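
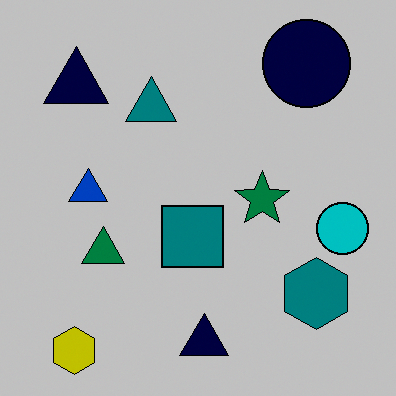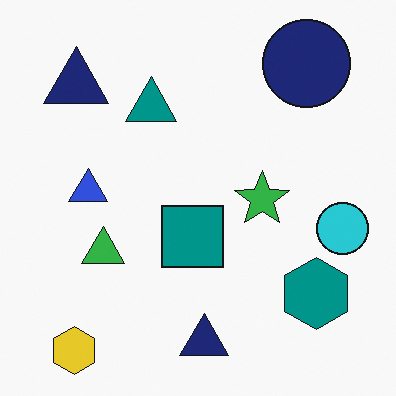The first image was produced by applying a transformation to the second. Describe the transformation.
The image was heavily posterized to just a handful of flat colors.

Each flat color has snapped to a coarser quantized level — most visibly, the near-white background has dropped to a flat grey.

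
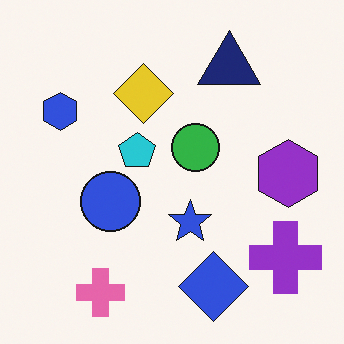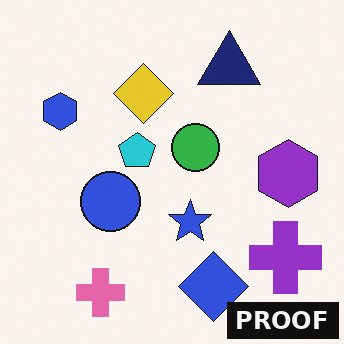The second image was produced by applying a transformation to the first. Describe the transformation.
This is the original image watermarked with the text "PROOF" in the lower-right corner.

A dark label reading "PROOF" appears in the lower-right corner.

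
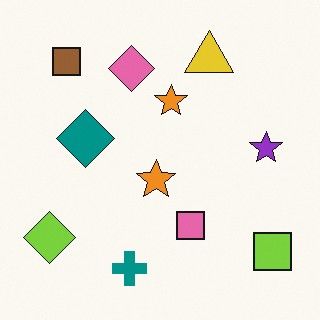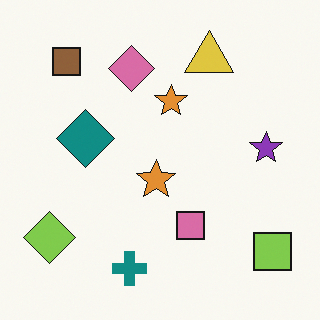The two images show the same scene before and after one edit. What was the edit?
Slightly desaturated.

All colors are more muted and greyish — a global saturation change.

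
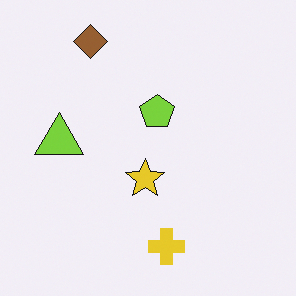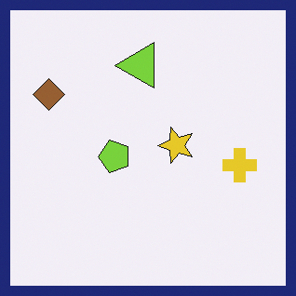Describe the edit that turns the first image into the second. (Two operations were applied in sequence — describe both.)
The transformation is: transposed (reflected across the top-left ↔ bottom-right diagonal), then framed with a navy border.

Shapes have swapped their row and column positions — what was in the top-right is now in the bottom-left — a diagonal reflection. A solid navy frame runs around the edge of the second image, with the content slightly shrunk inside it.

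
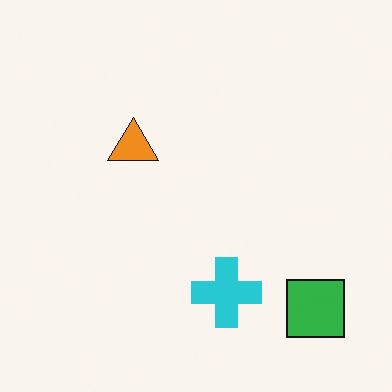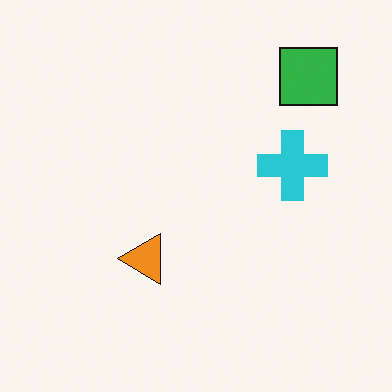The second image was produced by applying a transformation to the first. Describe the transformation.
The second image is the first rotated 90° counter-clockwise.

The green square sits in the bottom-right of the first image and the top-right of the second — consistent with a whole-image 90° counter-clockwise rotation.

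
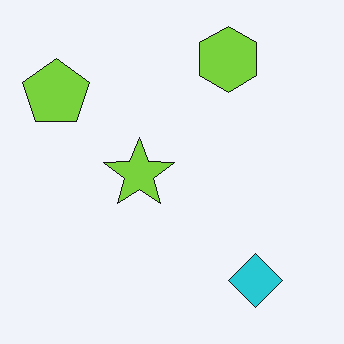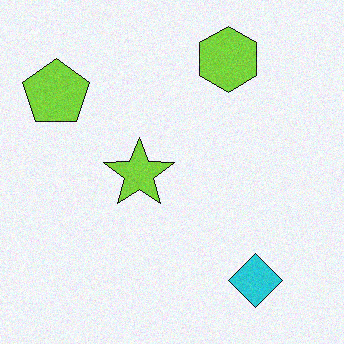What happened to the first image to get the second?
The second image is the first degraded with a light layer of grain.

Random speckle covers the whole image, including the flat background.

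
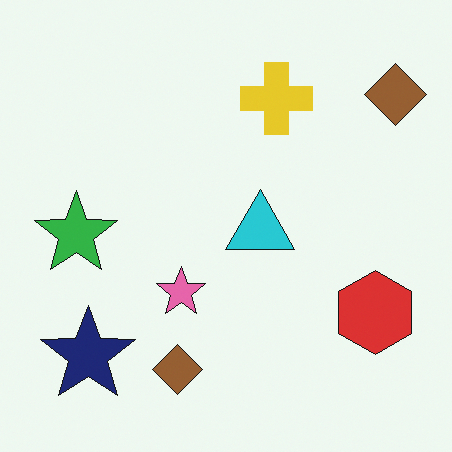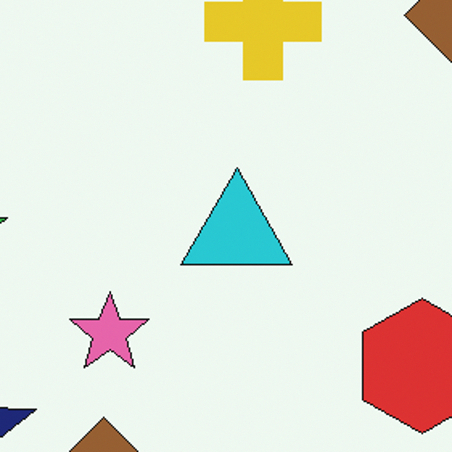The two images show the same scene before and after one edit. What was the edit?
It was cropped to a modestly smaller region and rescaled.

The visible shapes are larger and the field of view is narrower; shapes near the original edges may be partly or wholly outside the frame — a crop-and-rescale.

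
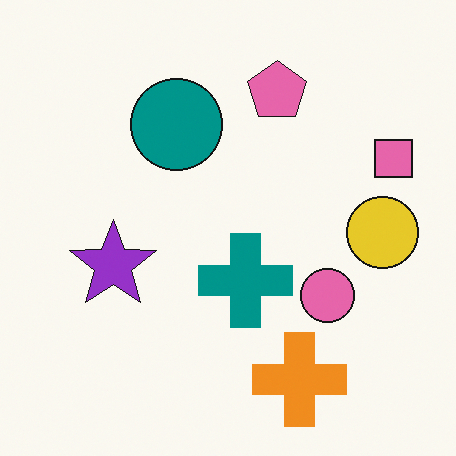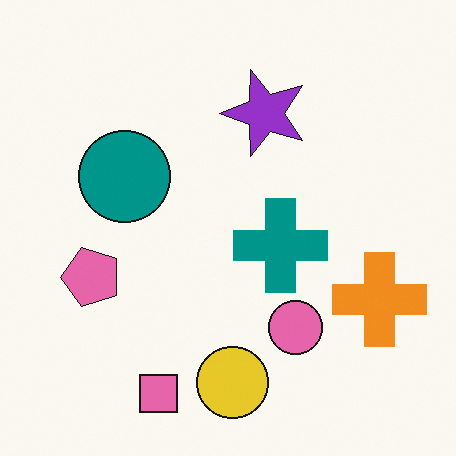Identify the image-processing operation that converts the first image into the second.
This is the original image transposed (reflected across the top-left ↔ bottom-right diagonal).

Shapes have swapped their row and column positions — what was in the top-right is now in the bottom-left — a diagonal reflection.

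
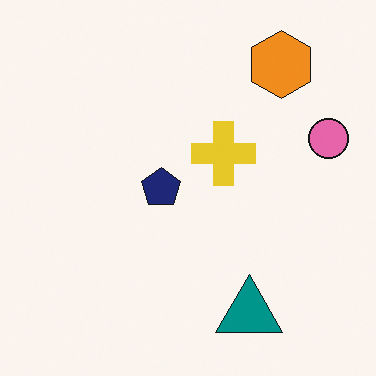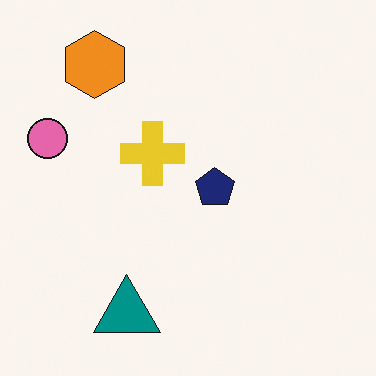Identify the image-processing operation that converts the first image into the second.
Flipped horizontally (left ↔ right).

The pink circle is in the right of the first image and the left of the second — shapes on opposite sides of the vertical midline have swapped in a mirror flip.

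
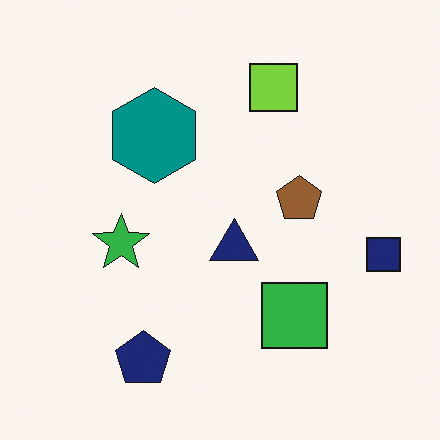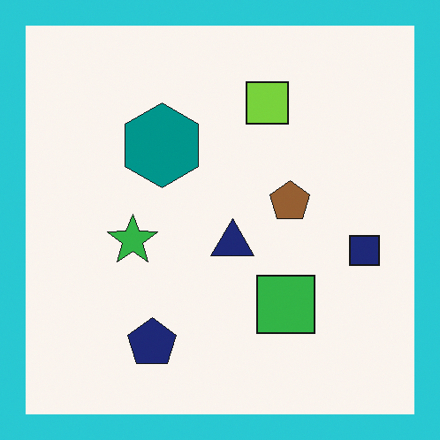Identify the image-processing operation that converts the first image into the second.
Framed with a cyan border.

A solid cyan frame runs around the edge of the second image, with the content slightly shrunk inside it.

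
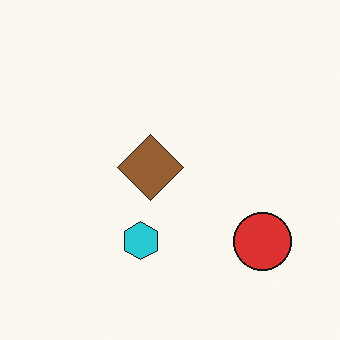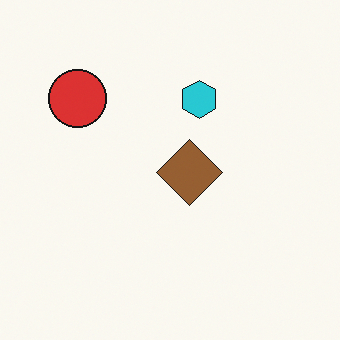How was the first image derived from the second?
It was rotated 180°.

The red circle sits in the top-left of the second image and the bottom-right of the first — consistent with a whole-image 180° rotation.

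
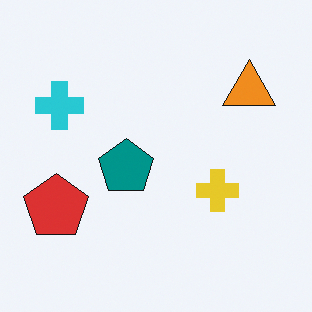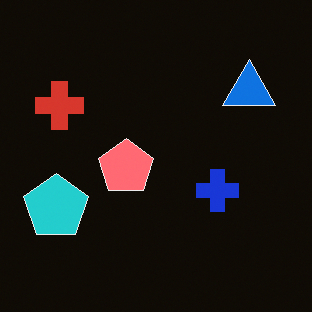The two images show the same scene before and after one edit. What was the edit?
The second image is the first color-inverted (negative).

The light background has become dark and every shape's color is its complement — a photographic negative.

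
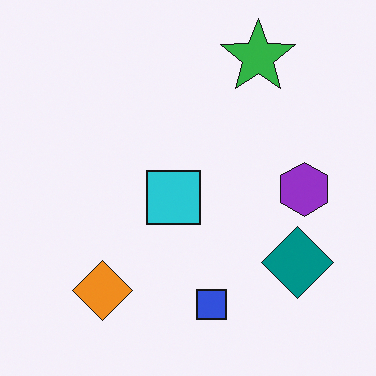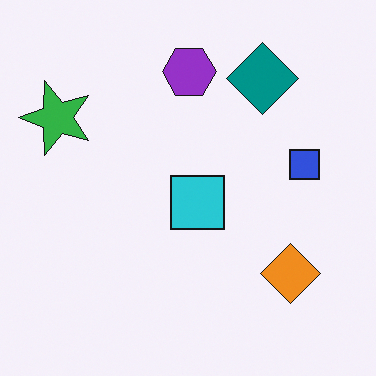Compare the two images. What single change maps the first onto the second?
It was rotated 90° counter-clockwise.

The green star sits in the top-right of the first image and the top-left of the second — consistent with a whole-image 90° counter-clockwise rotation.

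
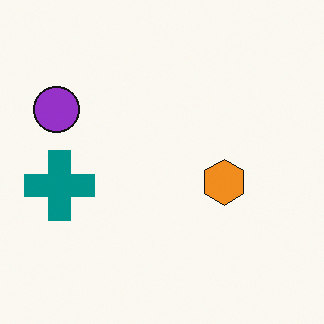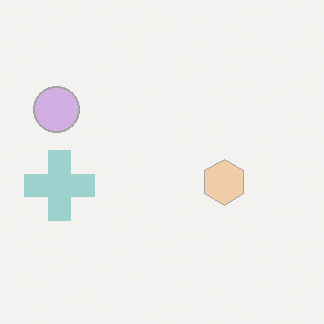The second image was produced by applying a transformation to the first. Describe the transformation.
The image was given much lower contrast.

Tones are pushed toward mid-grey across the whole image — a global contrast change.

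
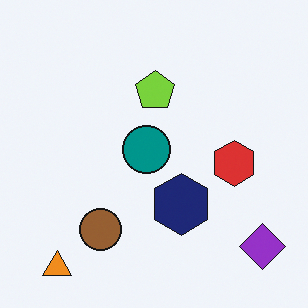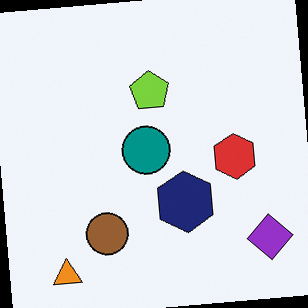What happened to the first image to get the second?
The transformation is: rotated counter-clockwise by a few degrees.

Every shape is tilted by the same angle and the image corners show triangular fill wedges — a whole-image rotation by a non-right angle.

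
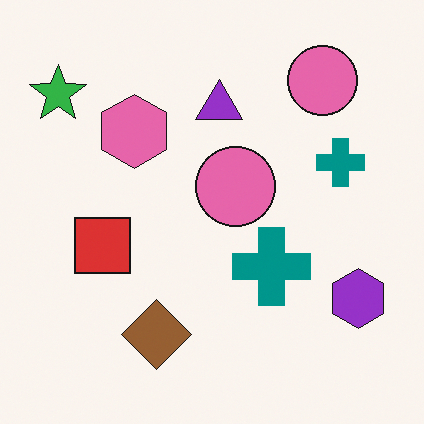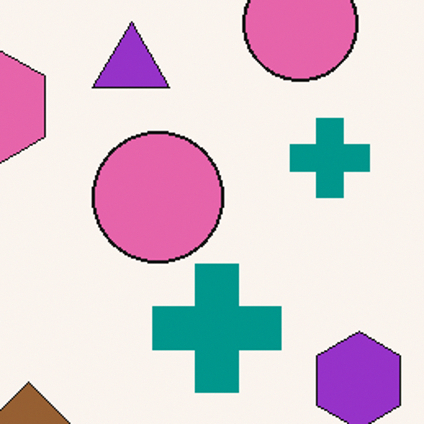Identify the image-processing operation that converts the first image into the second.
The transformation is: cropped to a noticeably smaller region and rescaled.

The visible shapes are larger and the field of view is narrower; shapes near the original edges may be partly or wholly outside the frame — a crop-and-rescale.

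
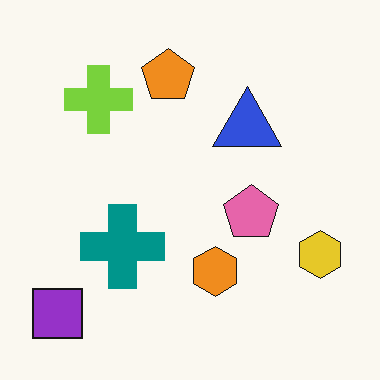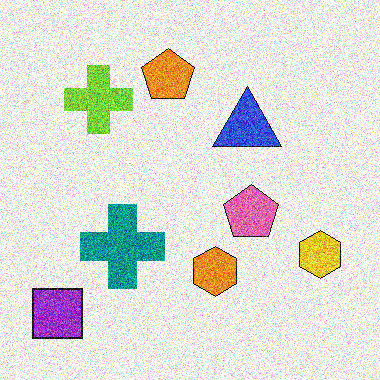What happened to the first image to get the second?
The second image is the first degraded with a thick layer of grain.

Random speckle covers the whole image, including the flat background.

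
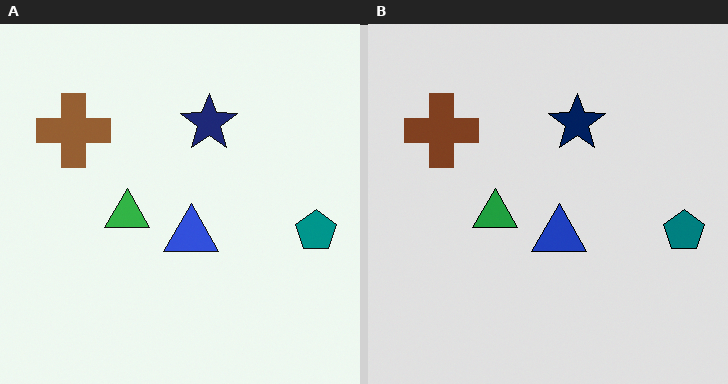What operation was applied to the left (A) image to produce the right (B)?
The transformation is: posterized to a reduced palette.

Each flat color has snapped to a coarser quantized level — most visibly, the near-white background has dropped to a flat grey.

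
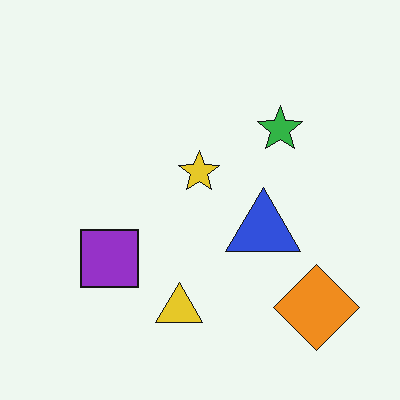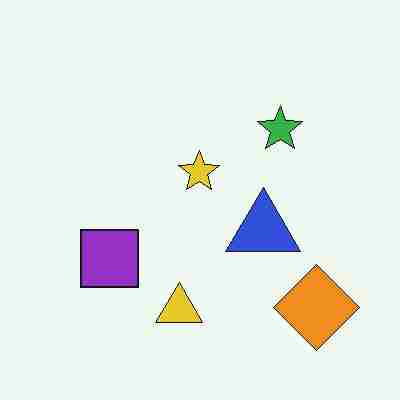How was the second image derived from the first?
Heavily JPEG-compressed with obvious blocking artifacts.

Blocky 8×8 compression artifacts appear around shape edges and the flat background shows ringing — characteristic JPEG degradation.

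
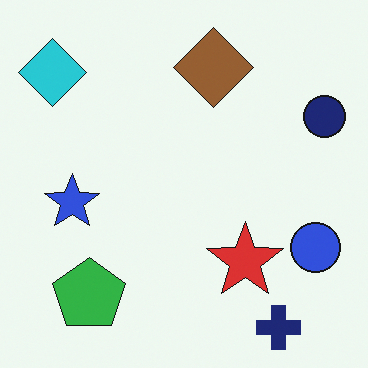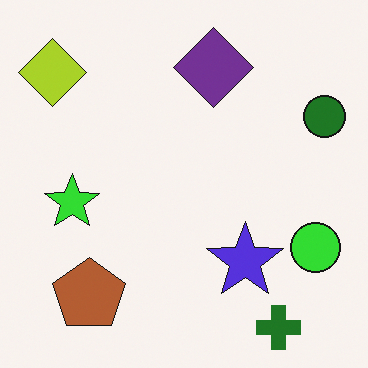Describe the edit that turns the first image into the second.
It was hue-shifted by a large amount.

Every shape's color has rotated by the same amount around the hue wheel — a uniform hue shift.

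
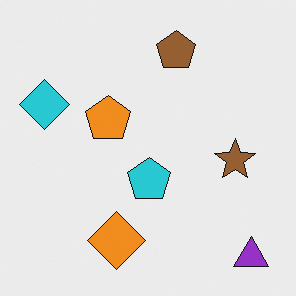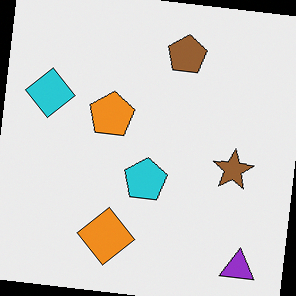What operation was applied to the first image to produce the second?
The second image is the first rotated clockwise by a few degrees.

Every shape is tilted by the same angle and the image corners show triangular fill wedges — a whole-image rotation by a non-right angle.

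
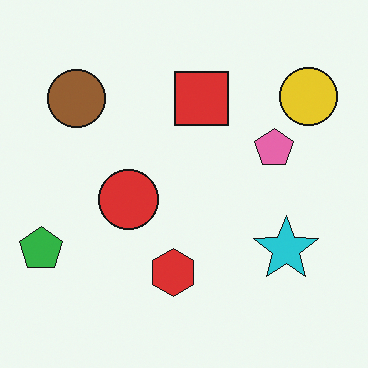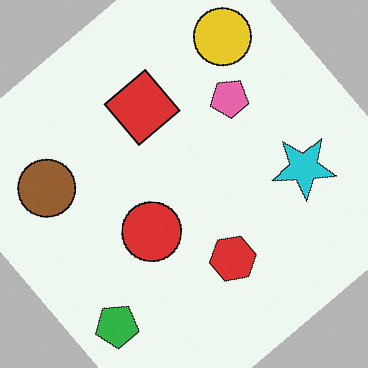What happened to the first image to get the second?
The transformation is: rotated counter-clockwise by a large amount — several tens of degrees.

Every shape is tilted by the same angle and the image corners show triangular fill wedges — a whole-image rotation by a non-right angle.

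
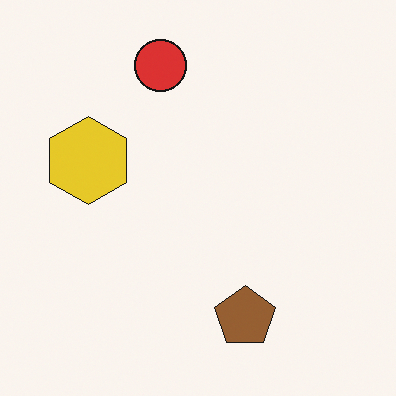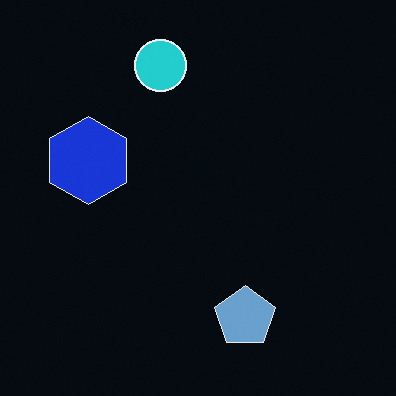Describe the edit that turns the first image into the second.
The second image is the first color-inverted (negative).

The light background has become dark and every shape's color is its complement — a photographic negative.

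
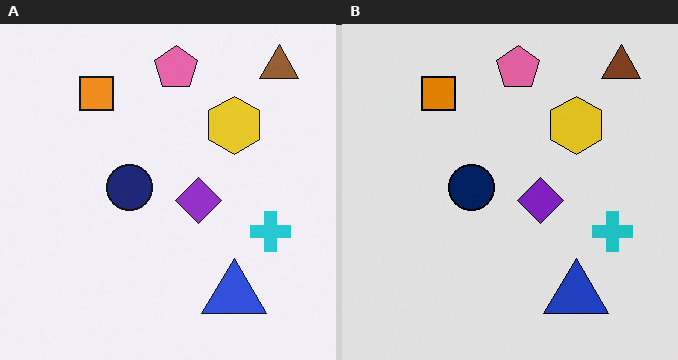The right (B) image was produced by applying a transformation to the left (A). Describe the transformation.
The image was moderately posterized.

Each flat color has snapped to a coarser quantized level — most visibly, the near-white background has dropped to a flat grey.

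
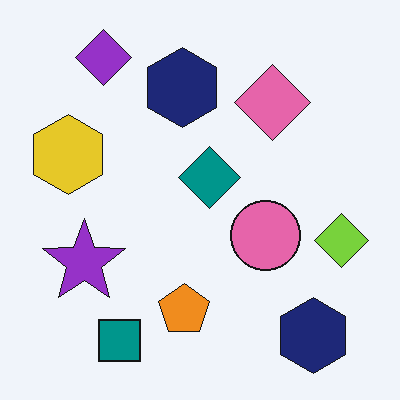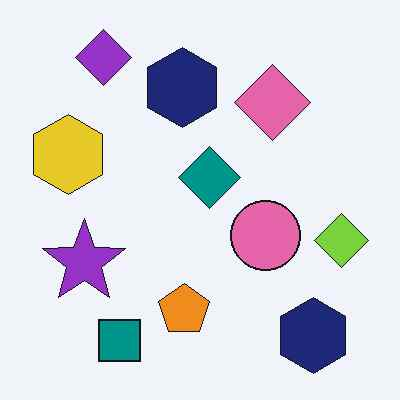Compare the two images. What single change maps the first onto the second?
JPEG-compressed with visible artifacts.

Blocky 8×8 compression artifacts appear around shape edges and the flat background shows ringing — characteristic JPEG degradation.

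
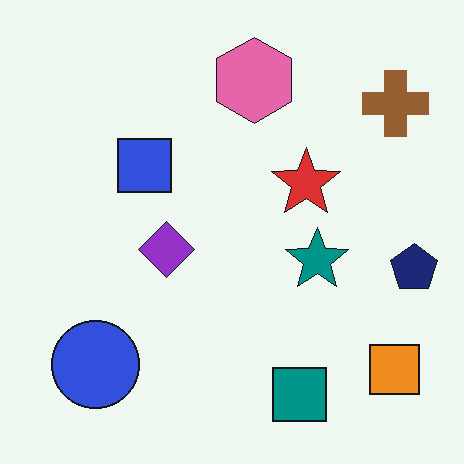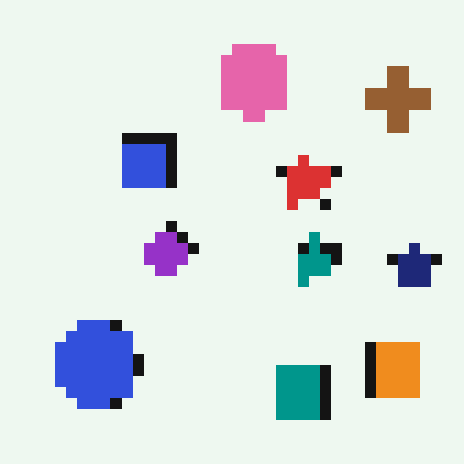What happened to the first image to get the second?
It was coarsely pixelated.

Shapes are reduced to large square blocks; fine edges and outlines are lost — a downscale-then-upscale (mosaic) effect.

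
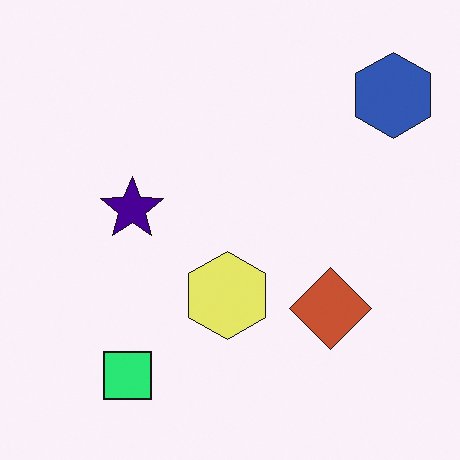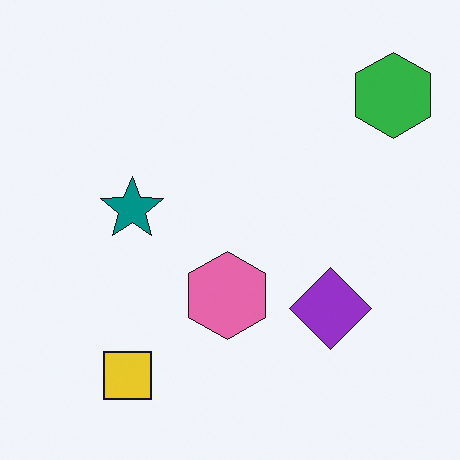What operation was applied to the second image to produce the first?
The image was hue-shifted by a moderate amount.

Every shape's color has rotated by the same amount around the hue wheel — a uniform hue shift.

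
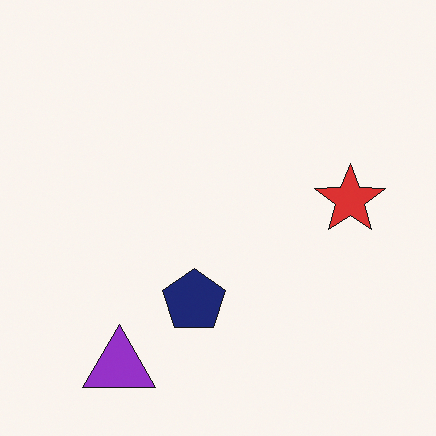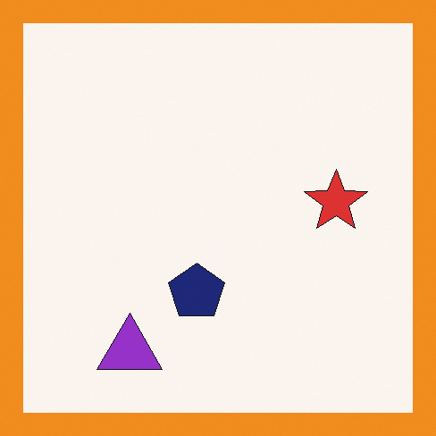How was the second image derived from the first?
This is the original image framed with a orange border.

A solid orange frame runs around the edge of the second image, with the content slightly shrunk inside it.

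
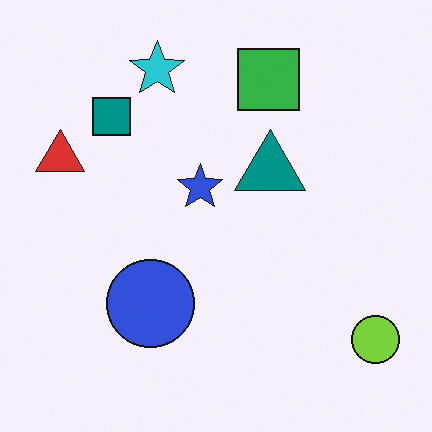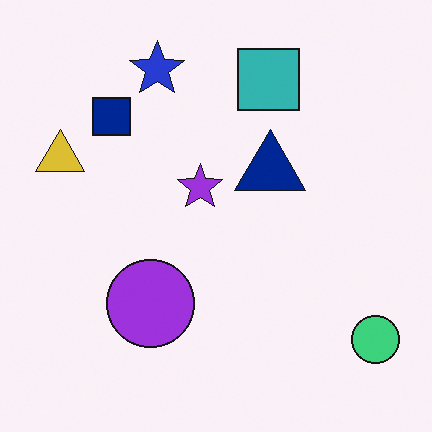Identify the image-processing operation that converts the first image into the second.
The transformation is: hue-shifted slightly.

Every shape's color has rotated by the same amount around the hue wheel — a uniform hue shift.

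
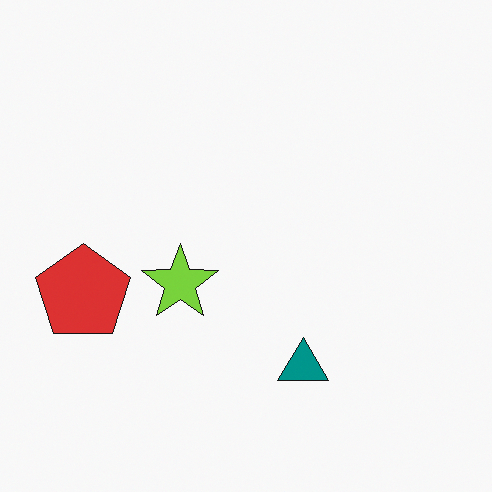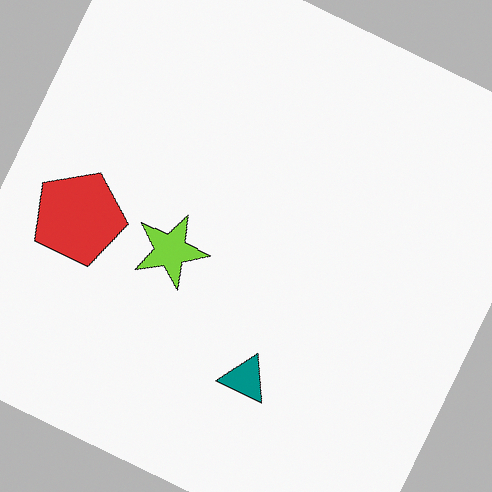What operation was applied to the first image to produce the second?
The image was rotated clockwise by a clearly visible amount.

Every shape is tilted by the same angle and the image corners show triangular fill wedges — a whole-image rotation by a non-right angle.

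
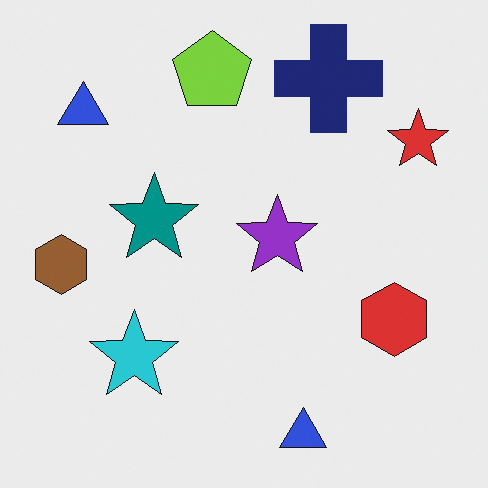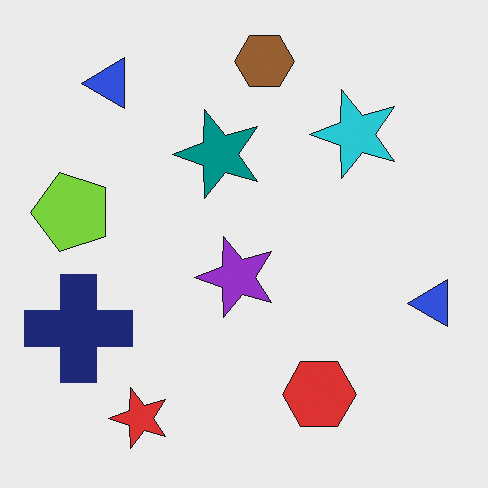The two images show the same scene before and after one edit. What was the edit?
Transposed (reflected across the top-left ↔ bottom-right diagonal).

Shapes have swapped their row and column positions — what was in the top-right is now in the bottom-left — a diagonal reflection.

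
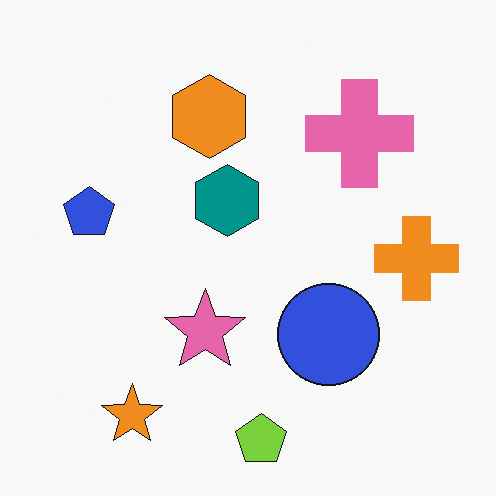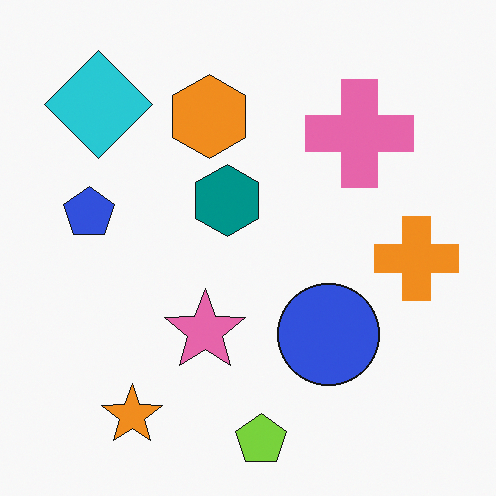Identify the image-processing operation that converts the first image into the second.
This is the original image overlaid with an additional cyan diamond.

A cyan diamond appears in the second image that is absent from the first.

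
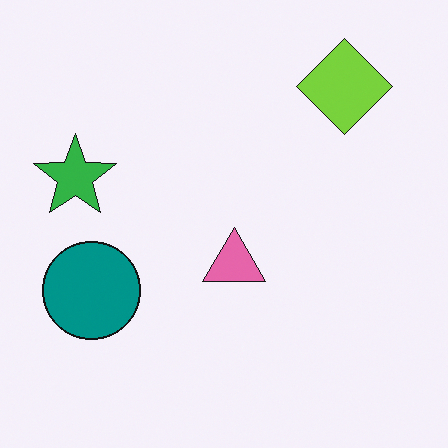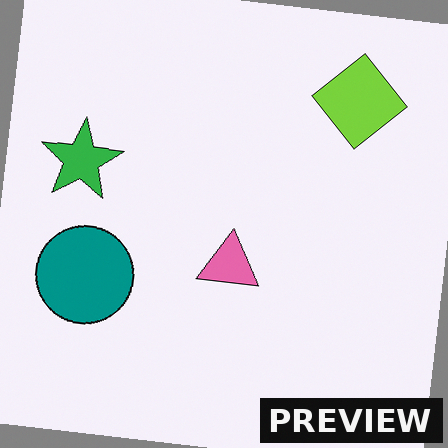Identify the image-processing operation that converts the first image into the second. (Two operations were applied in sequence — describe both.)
This is the original image rotated clockwise by a slight angle, then watermarked with the text "PREVIEW" in the lower-right corner.

Every shape is tilted by the same angle and the image corners show triangular fill wedges — a whole-image rotation by a non-right angle. A dark label reading "PREVIEW" appears in the lower-right corner.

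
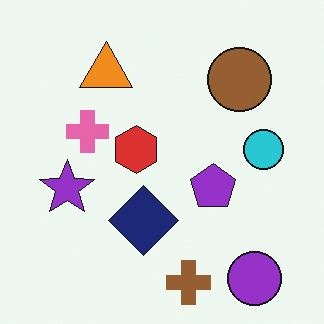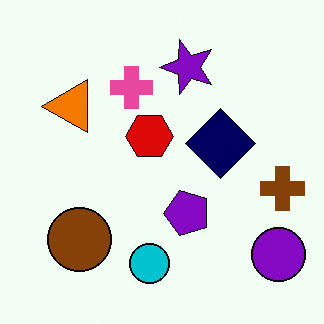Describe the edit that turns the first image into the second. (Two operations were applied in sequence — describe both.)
This is the original image transposed (reflected across the top-left ↔ bottom-right diagonal), then given slightly increased contrast.

Shapes have swapped their row and column positions — what was in the top-right is now in the bottom-left — a diagonal reflection. Tones are pushed away from mid-grey across the whole image — a global contrast change.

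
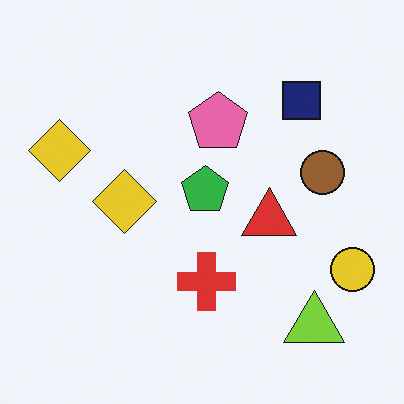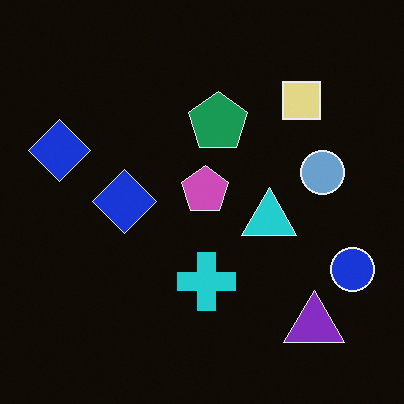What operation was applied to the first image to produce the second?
It was color-inverted (negative).

The light background has become dark and every shape's color is its complement — a photographic negative.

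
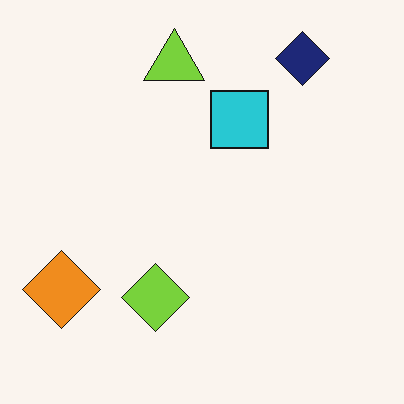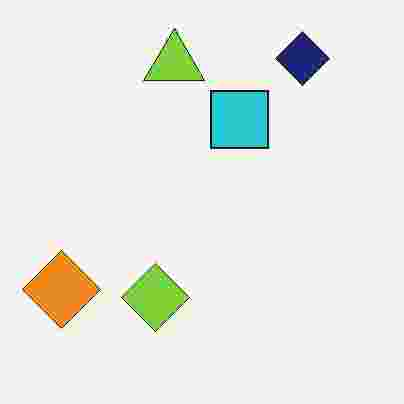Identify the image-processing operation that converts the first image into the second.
This is the original image heavily JPEG-compressed with obvious blocking artifacts.

Blocky 8×8 compression artifacts appear around shape edges and the flat background shows ringing — characteristic JPEG degradation.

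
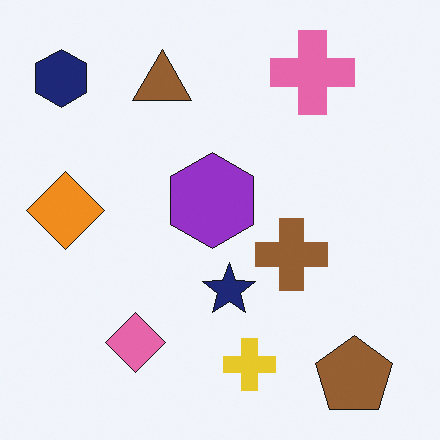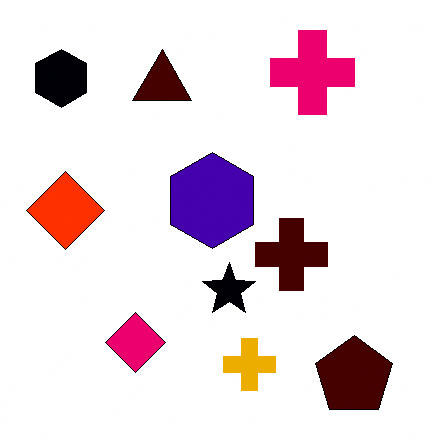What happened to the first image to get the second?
Given much higher contrast.

Tones are pushed away from mid-grey across the whole image — a global contrast change.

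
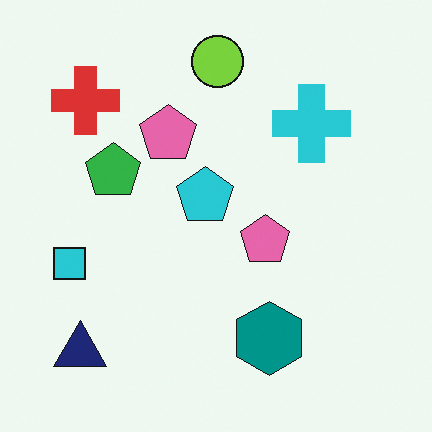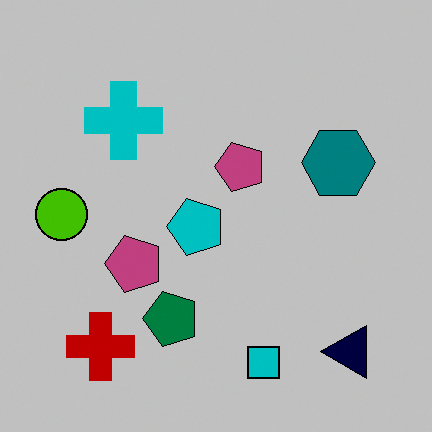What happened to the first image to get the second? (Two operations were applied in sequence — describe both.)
This is the original image rotated 90° counter-clockwise, then heavily posterized to just a handful of flat colors.

The navy triangle sits in the bottom-left of the first image and the bottom-right of the second — consistent with a whole-image 90° counter-clockwise rotation. Each flat color has snapped to a coarser quantized level — most visibly, the near-white background has dropped to a flat grey.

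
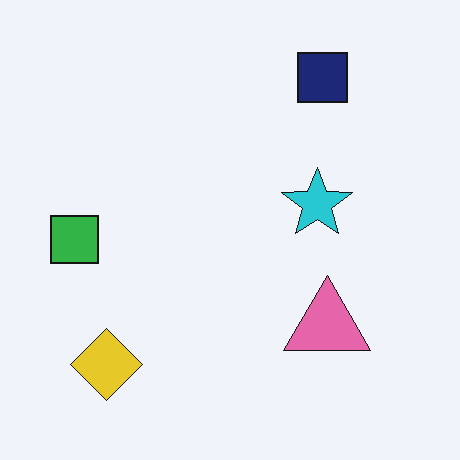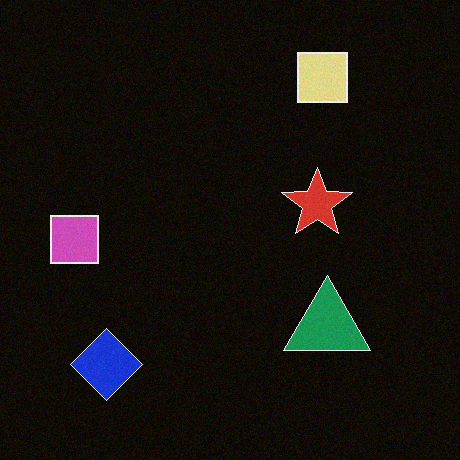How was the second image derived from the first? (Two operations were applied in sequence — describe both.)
Color-inverted (negative), then degraded with a light layer of grain.

The light background has become dark and every shape's color is its complement — a photographic negative. Random speckle covers the whole image, including the flat background.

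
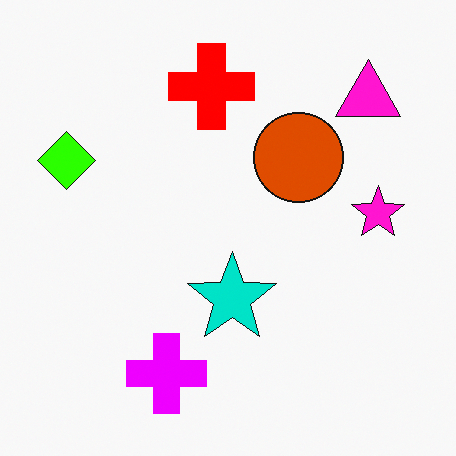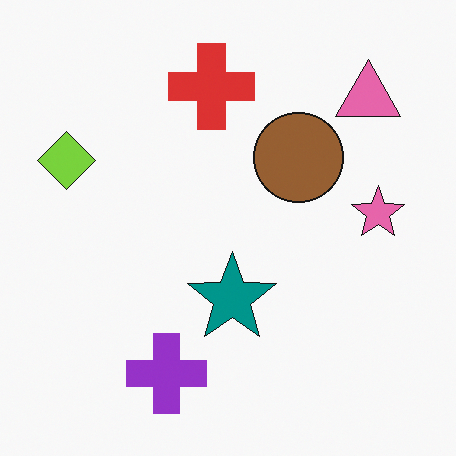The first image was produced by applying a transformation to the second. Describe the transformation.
The transformation is: made much more vivid (saturation change).

All colors are more vivid — a global saturation change.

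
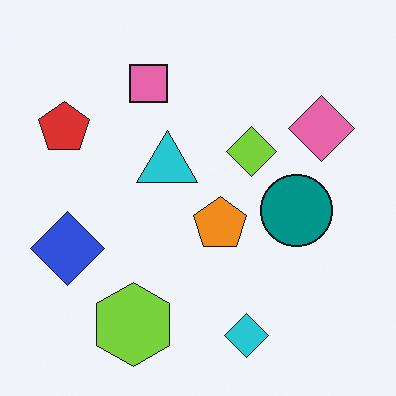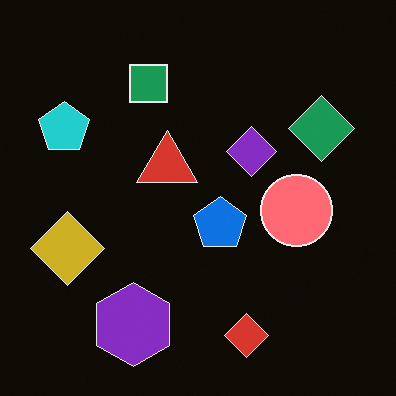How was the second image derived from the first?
The second image is the first color-inverted (negative).

The light background has become dark and every shape's color is its complement — a photographic negative.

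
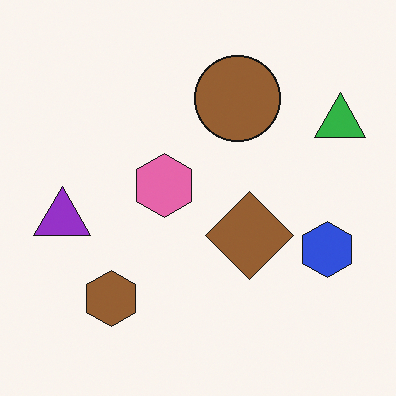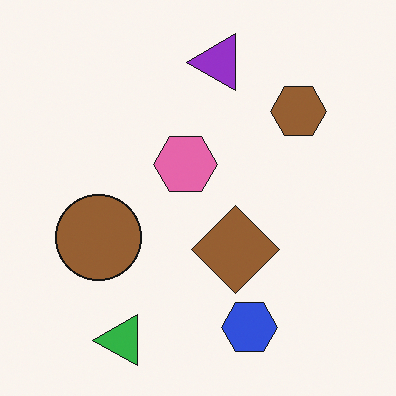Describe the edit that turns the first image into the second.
The image was transposed (reflected across the top-left ↔ bottom-right diagonal).

Shapes have swapped their row and column positions — what was in the top-right is now in the bottom-left — a diagonal reflection.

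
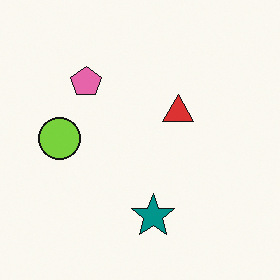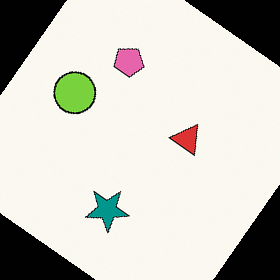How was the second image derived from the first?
Rotated clockwise by a large amount — several tens of degrees.

Every shape is tilted by the same angle and the image corners show triangular fill wedges — a whole-image rotation by a non-right angle.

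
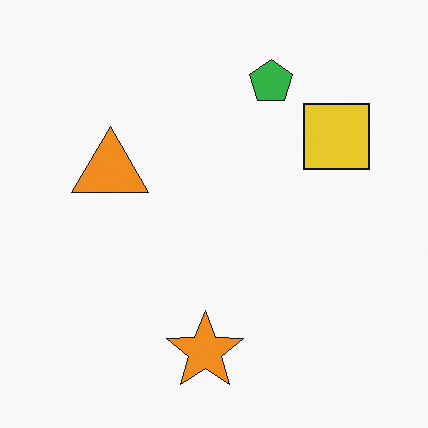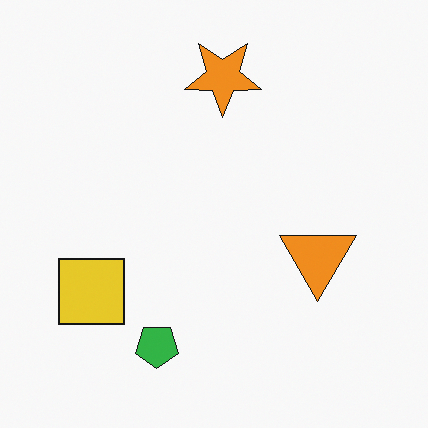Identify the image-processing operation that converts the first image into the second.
It was rotated 180°.

The yellow square sits in the top-right of the first image and the bottom-left of the second — consistent with a whole-image 180° rotation.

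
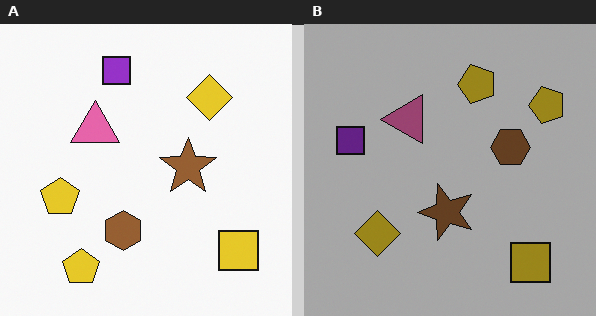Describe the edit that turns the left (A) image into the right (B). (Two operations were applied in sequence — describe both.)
It was transposed (reflected across the top-left ↔ bottom-right diagonal), then substantially darkened.

Shapes have swapped their row and column positions — what was in the top-right is now in the bottom-left — a diagonal reflection. Every pixel — background and shapes alike — is uniformly darkened.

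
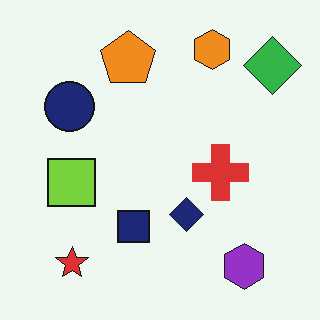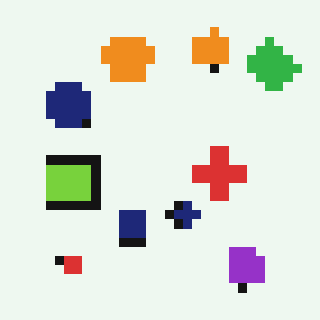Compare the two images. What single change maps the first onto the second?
The second image is the first heavily pixelated into large blocks.

Shapes are reduced to large square blocks; fine edges and outlines are lost — a downscale-then-upscale (mosaic) effect.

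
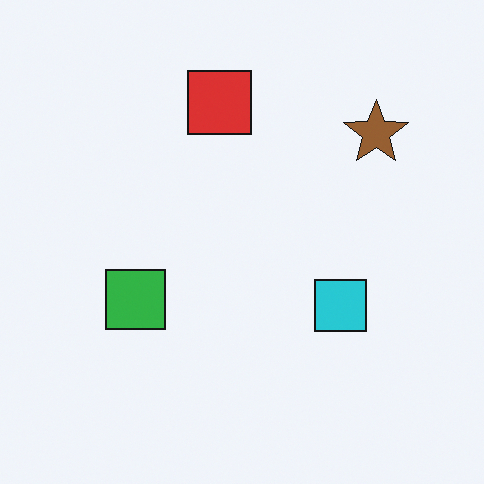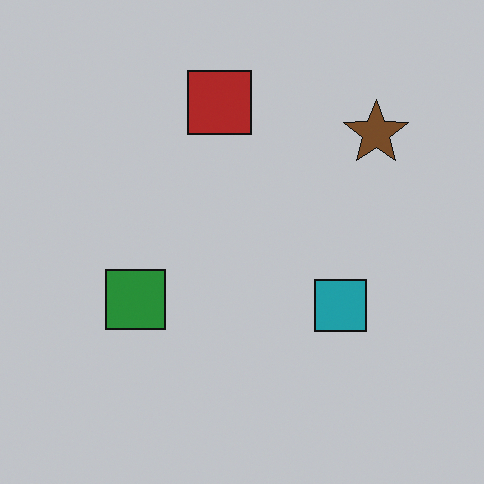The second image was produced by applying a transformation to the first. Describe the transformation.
The image was darkened a little.

Every pixel — background and shapes alike — is uniformly darkened.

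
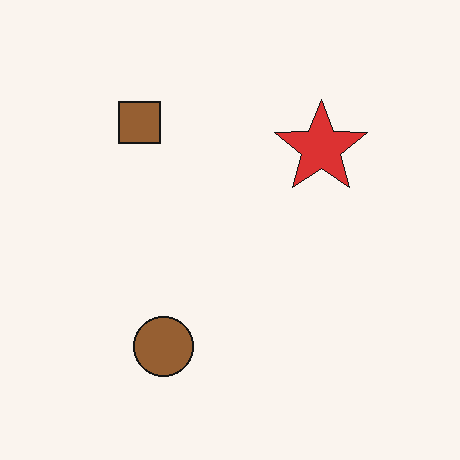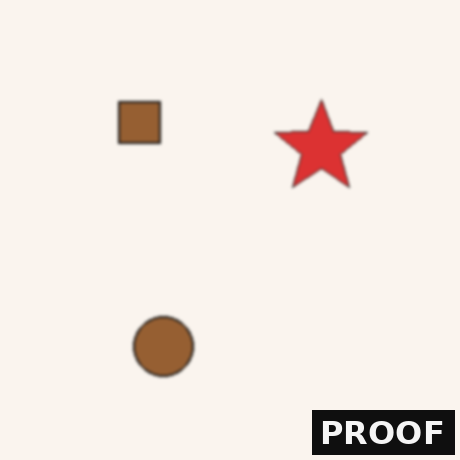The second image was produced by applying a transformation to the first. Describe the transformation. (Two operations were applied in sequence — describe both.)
The transformation is: given a subtle gaussian blur, then watermarked with the text "PROOF" in the lower-right corner.

Shape edges and outlines are uniformly softened across the whole image. A dark label reading "PROOF" appears in the lower-right corner.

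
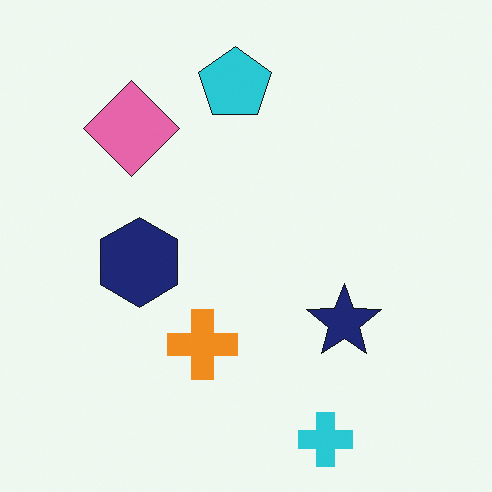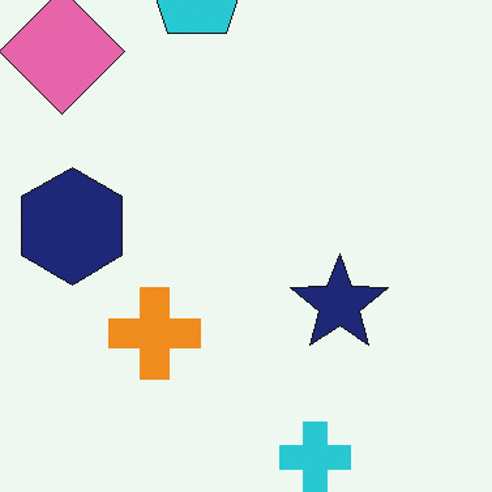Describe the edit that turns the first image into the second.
The image was cropped slightly and scaled back up.

The visible shapes are larger and the field of view is narrower; shapes near the original edges may be partly or wholly outside the frame — a crop-and-rescale.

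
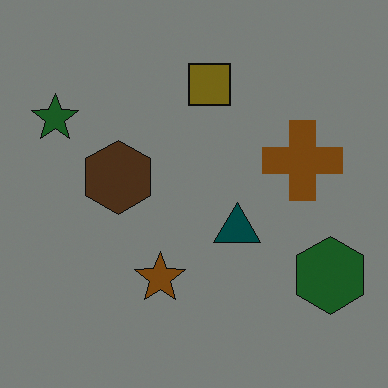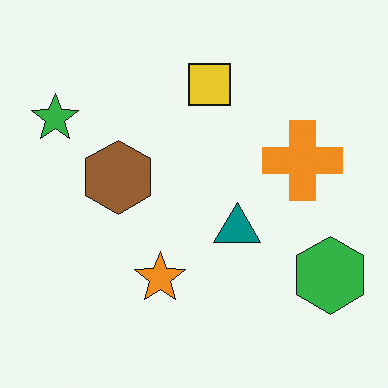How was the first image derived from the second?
The first image is the second darkened a lot.

Every pixel — background and shapes alike — is uniformly darkened.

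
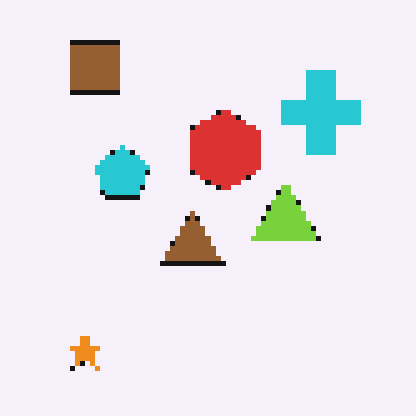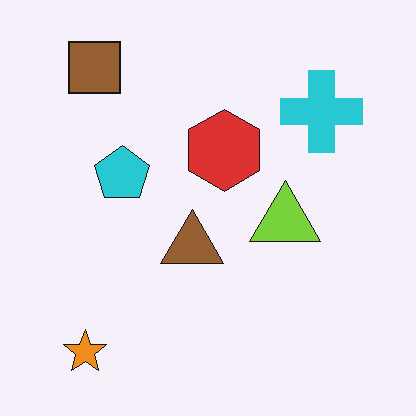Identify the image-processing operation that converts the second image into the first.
Mildly pixelated.

Shapes are reduced to large square blocks; fine edges and outlines are lost — a downscale-then-upscale (mosaic) effect.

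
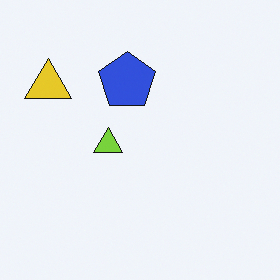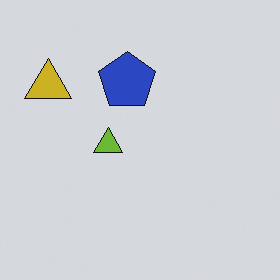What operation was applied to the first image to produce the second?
The second image is the first slightly darkened.

Every pixel — background and shapes alike — is uniformly darkened.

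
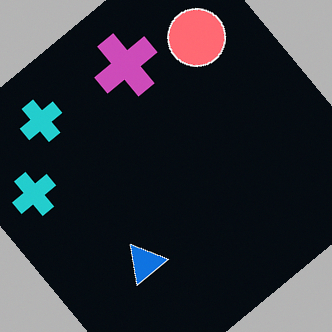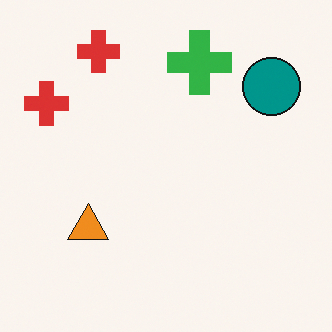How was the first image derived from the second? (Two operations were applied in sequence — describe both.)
Color-inverted (negative), then rotated counter-clockwise by a large amount — several tens of degrees.

The light background has become dark and every shape's color is its complement — a photographic negative. Every shape is tilted by the same angle and the image corners show triangular fill wedges — a whole-image rotation by a non-right angle.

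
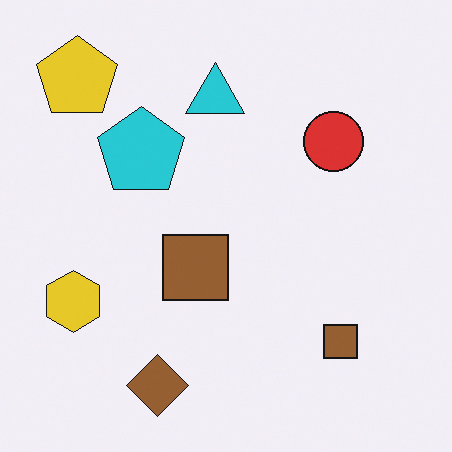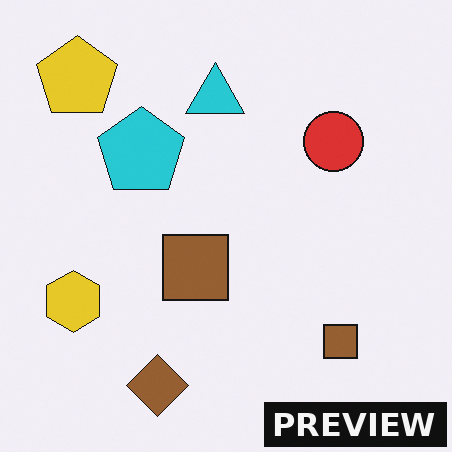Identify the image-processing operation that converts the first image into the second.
Watermarked with the text "PREVIEW" in the lower-right corner.

A dark label reading "PREVIEW" appears in the lower-right corner.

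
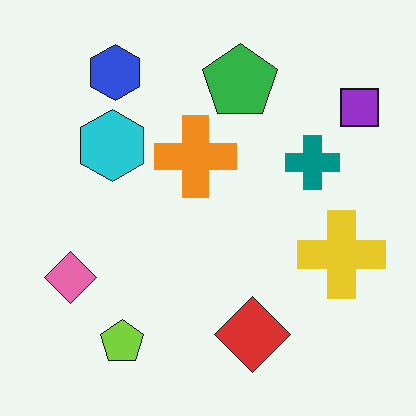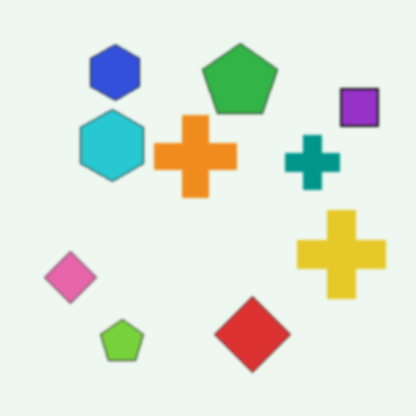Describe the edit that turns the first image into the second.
Lightly blurred.

Shape edges and outlines are uniformly softened across the whole image.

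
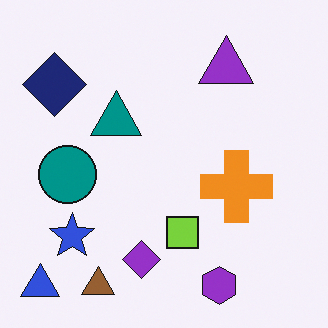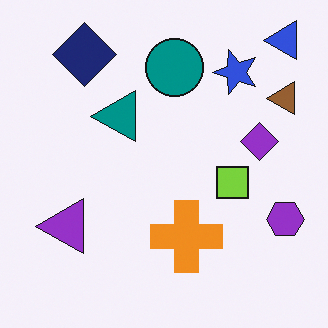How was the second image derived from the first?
The second image is the first transposed (reflected across the top-left ↔ bottom-right diagonal).

Shapes have swapped their row and column positions — what was in the top-right is now in the bottom-left — a diagonal reflection.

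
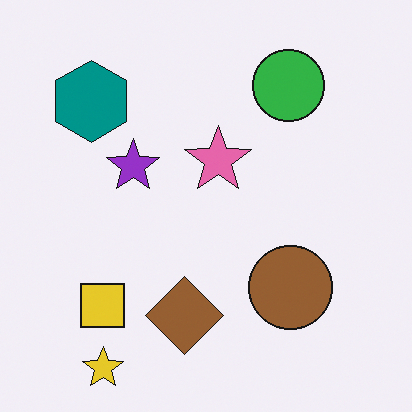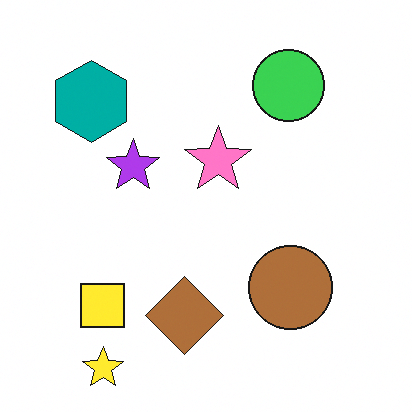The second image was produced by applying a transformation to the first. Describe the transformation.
This is the original image brightened a little.

Every pixel — background and shapes alike — is uniformly brightened.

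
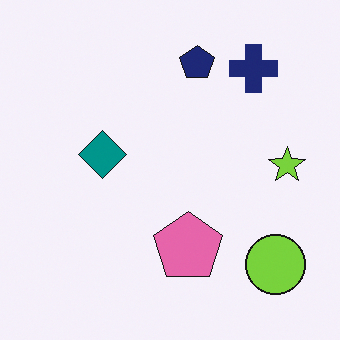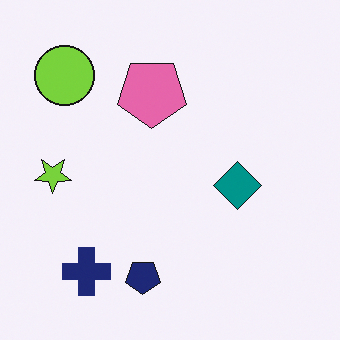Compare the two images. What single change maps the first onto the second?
The transformation is: rotated 180°.

The lime circle sits in the bottom-right of the first image and the top-left of the second — consistent with a whole-image 180° rotation.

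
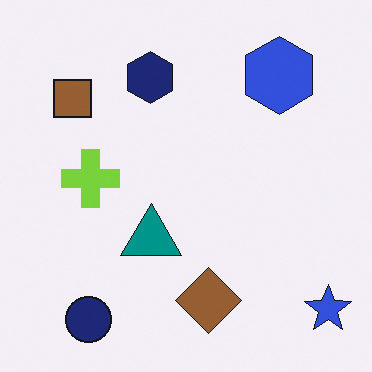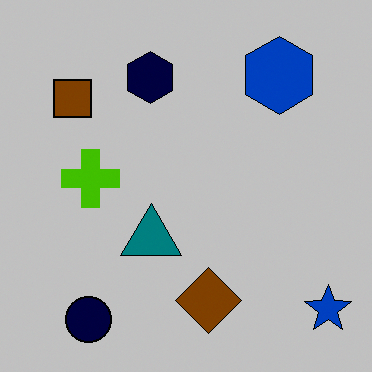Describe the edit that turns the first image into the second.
Heavily posterized to just a handful of flat colors.

Each flat color has snapped to a coarser quantized level — most visibly, the near-white background has dropped to a flat grey.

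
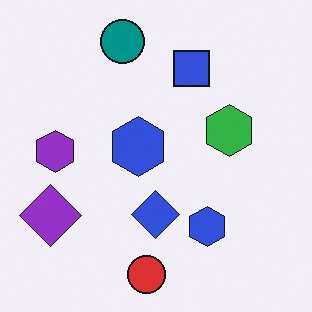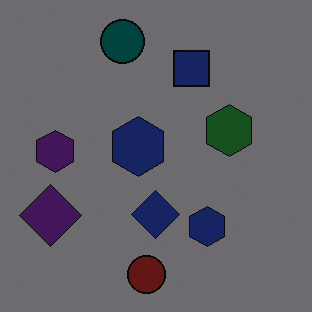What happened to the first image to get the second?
The image was noticeably darkened.

Every pixel — background and shapes alike — is uniformly darkened.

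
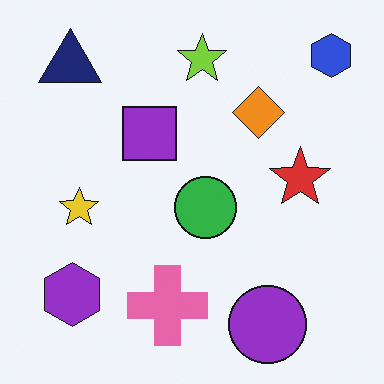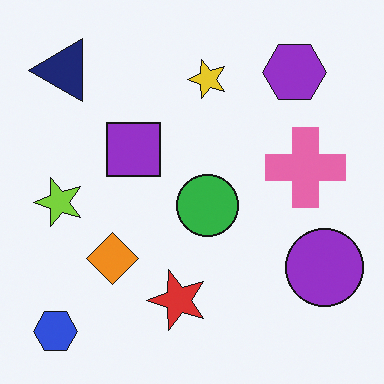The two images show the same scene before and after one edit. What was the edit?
Transposed (reflected across the top-left ↔ bottom-right diagonal).

Shapes have swapped their row and column positions — what was in the top-right is now in the bottom-left — a diagonal reflection.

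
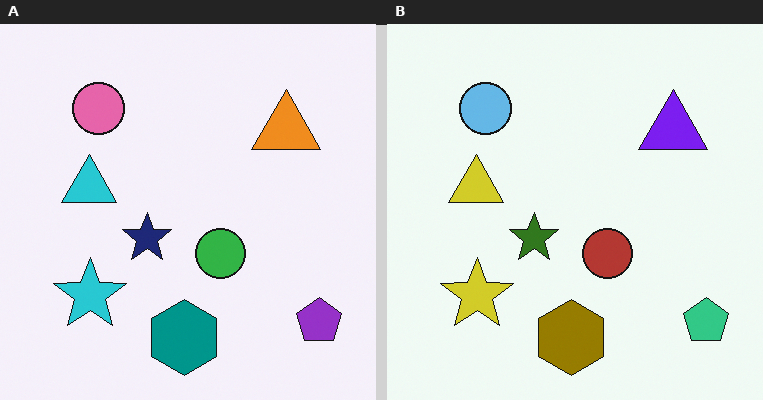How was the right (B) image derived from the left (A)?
It was hue-shifted by a large amount.

Every shape's color has rotated by the same amount around the hue wheel — a uniform hue shift.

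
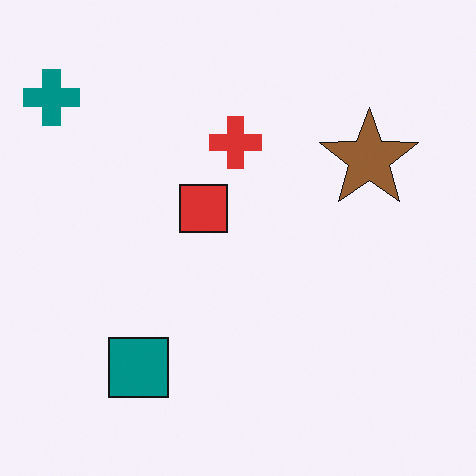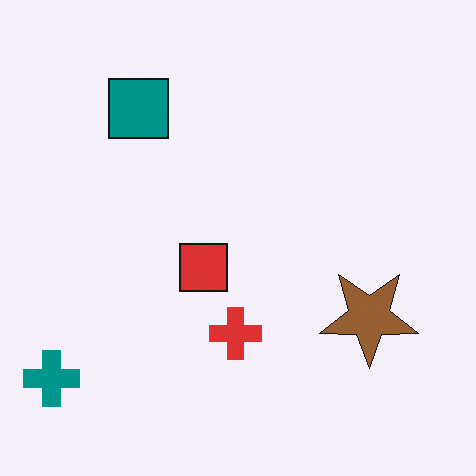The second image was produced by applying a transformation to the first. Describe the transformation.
The image was flipped vertically (top ↔ bottom).

The teal cross is in the top-left of the first image and the bottom-left of the second — shapes on opposite sides of the horizontal midline have swapped in a mirror flip.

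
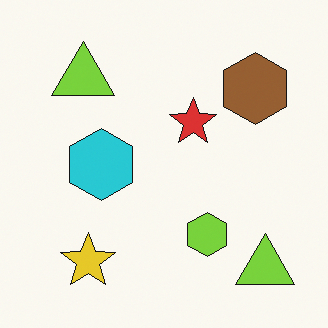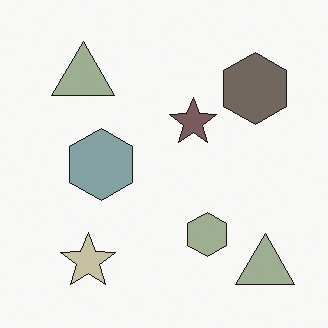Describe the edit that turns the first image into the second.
This is the original image heavily desaturated.

All colors are more muted and greyish — a global saturation change.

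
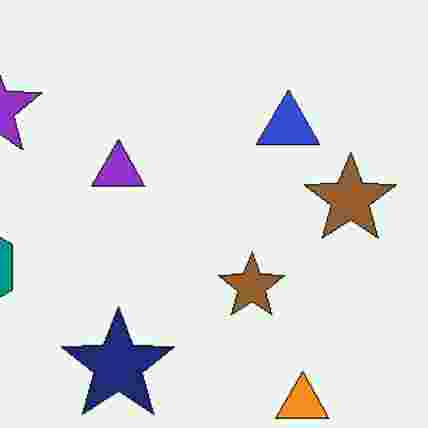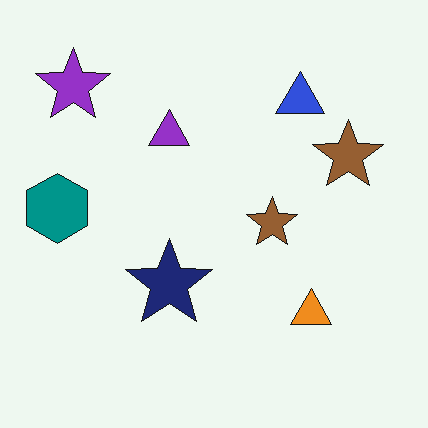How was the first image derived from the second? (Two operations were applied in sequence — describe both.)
Cropped to a modestly smaller region and rescaled, then degraded with heavy JPEG compression.

The visible shapes are larger and the field of view is narrower; shapes near the original edges may be partly or wholly outside the frame — a crop-and-rescale. Blocky 8×8 compression artifacts appear around shape edges and the flat background shows ringing — characteristic JPEG degradation.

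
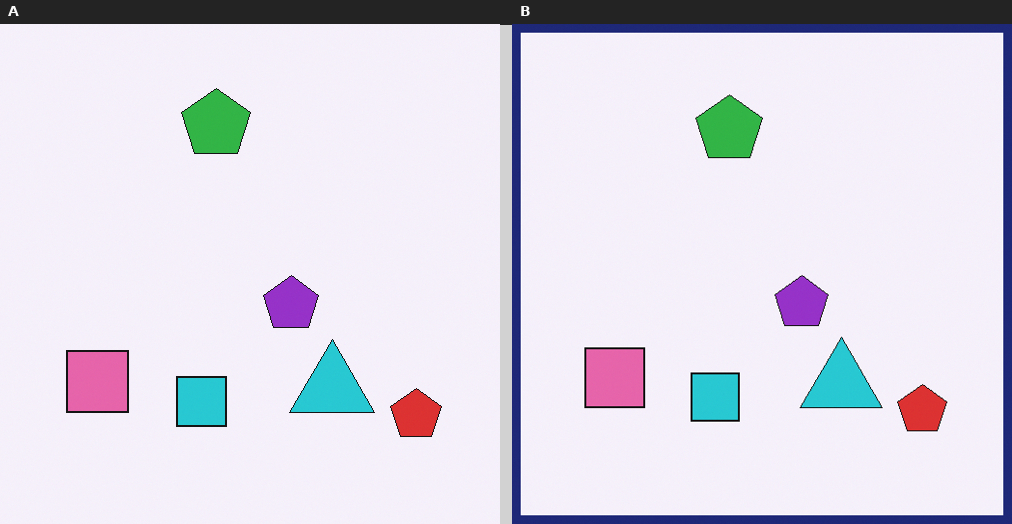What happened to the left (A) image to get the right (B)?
The image was framed with a navy border.

A solid navy frame runs around the edge of the right (B) image, with the content slightly shrunk inside it.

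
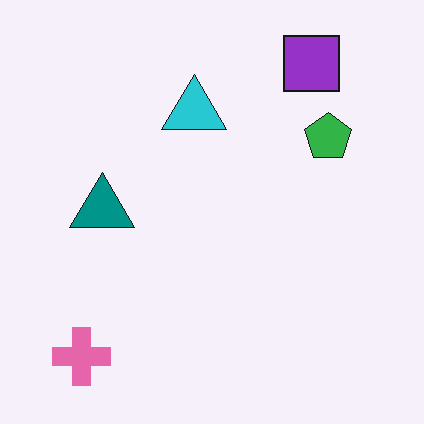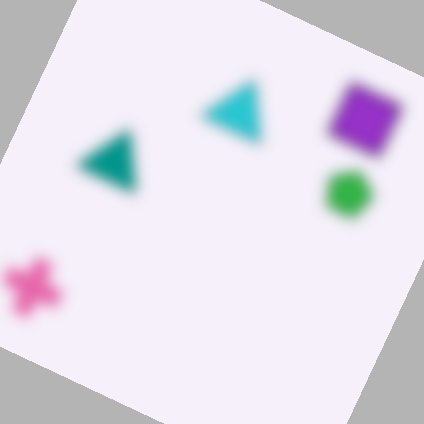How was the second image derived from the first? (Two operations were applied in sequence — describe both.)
The transformation is: strongly gaussian-blurred, then rotated clockwise by a clearly visible amount.

Shape edges and outlines are uniformly softened across the whole image. Every shape is tilted by the same angle and the image corners show triangular fill wedges — a whole-image rotation by a non-right angle.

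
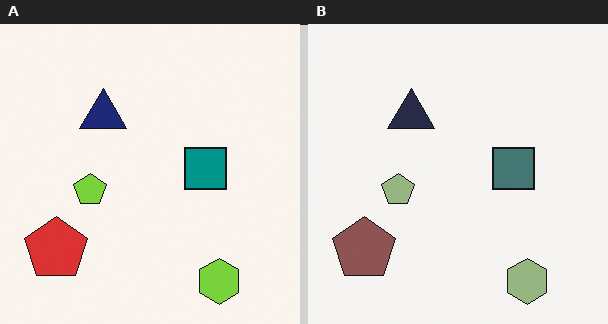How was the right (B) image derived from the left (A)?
Made much more muted (saturation change).

All colors are more muted and greyish — a global saturation change.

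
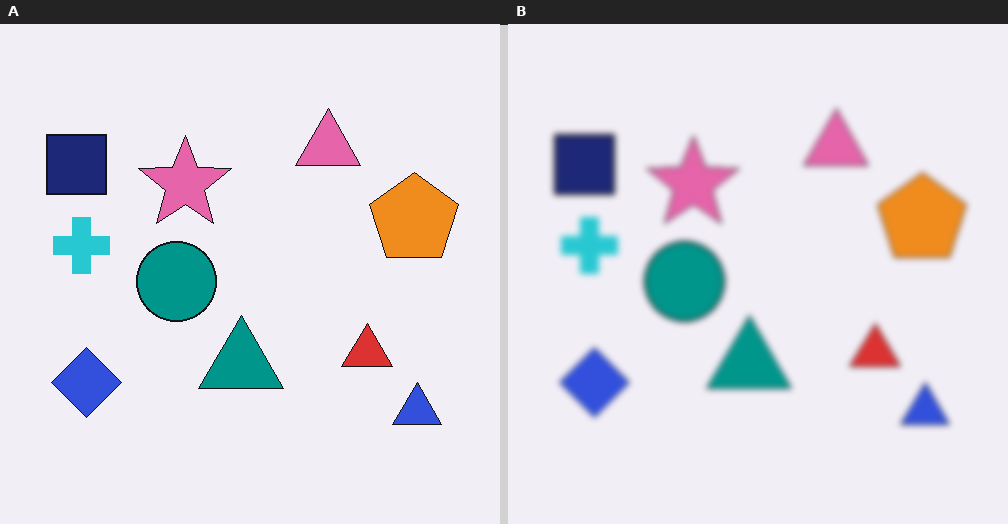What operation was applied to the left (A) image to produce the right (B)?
The image was moderately blurred.

Shape edges and outlines are uniformly softened across the whole image.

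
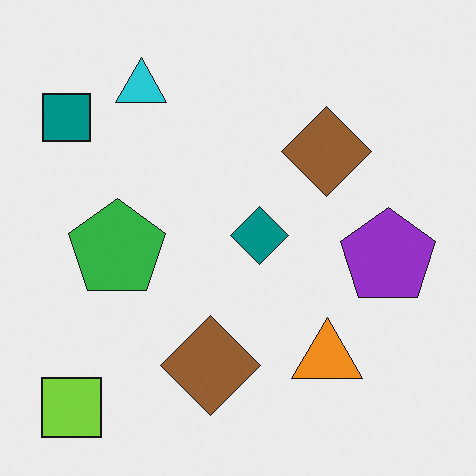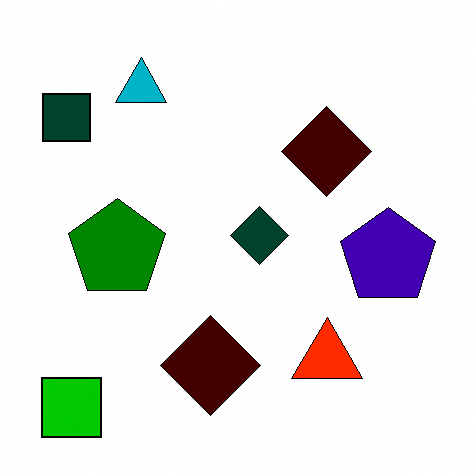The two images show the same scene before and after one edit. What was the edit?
Boosted in contrast.

Tones are pushed away from mid-grey across the whole image — a global contrast change.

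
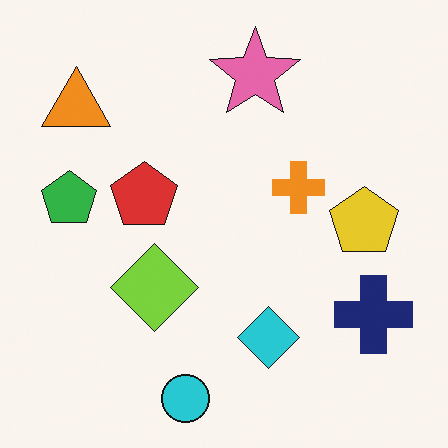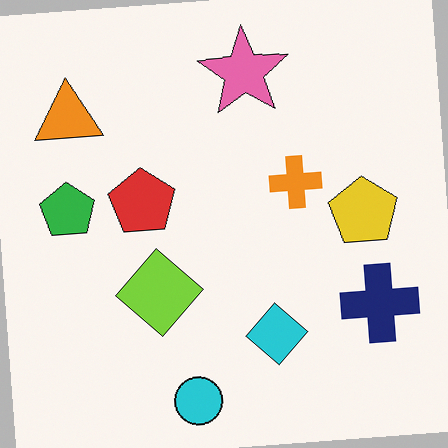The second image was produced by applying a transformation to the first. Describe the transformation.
The second image is the first rotated counter-clockwise by a small amount.

Every shape is tilted by the same angle and the image corners show triangular fill wedges — a whole-image rotation by a non-right angle.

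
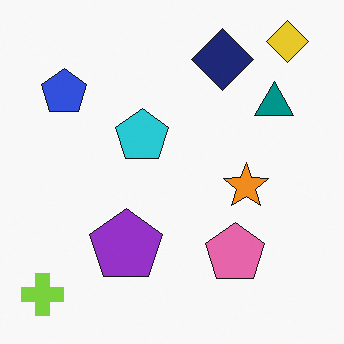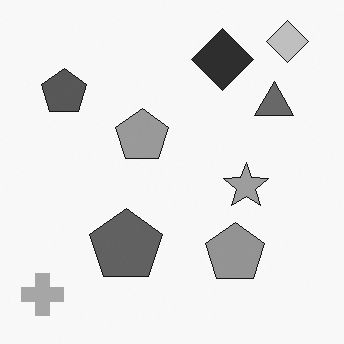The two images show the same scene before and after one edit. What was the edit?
The transformation is: converted to grayscale.

All color is removed — every shape is now a shade of grey.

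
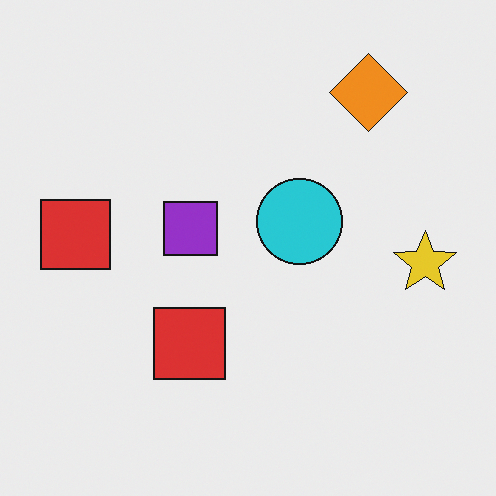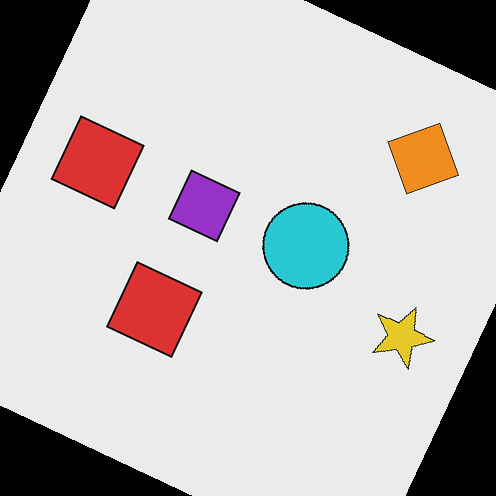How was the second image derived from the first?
The transformation is: rotated clockwise by a clearly visible amount.

Every shape is tilted by the same angle and the image corners show triangular fill wedges — a whole-image rotation by a non-right angle.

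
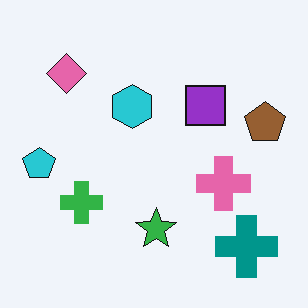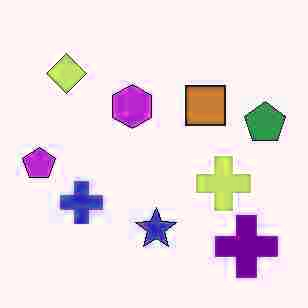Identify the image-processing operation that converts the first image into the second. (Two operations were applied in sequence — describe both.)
Heavily JPEG-compressed with obvious blocking artifacts, then hue-shifted through roughly a third of the color wheel.

Blocky 8×8 compression artifacts appear around shape edges and the flat background shows ringing — characteristic JPEG degradation. Every shape's color has rotated by the same amount around the hue wheel — a uniform hue shift.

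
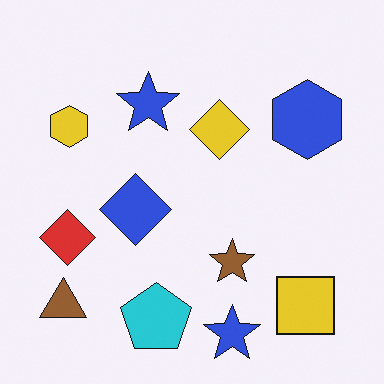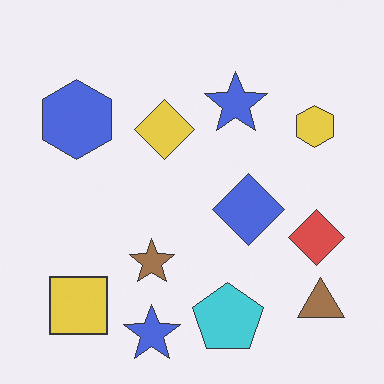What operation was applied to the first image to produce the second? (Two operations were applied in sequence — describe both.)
The transformation is: flipped horizontally (left ↔ right), then given slightly reduced contrast.

The brown triangle is in the bottom-left of the first image and the bottom-right of the second — shapes on opposite sides of the vertical midline have swapped in a mirror flip. Tones are pushed toward mid-grey across the whole image — a global contrast change.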